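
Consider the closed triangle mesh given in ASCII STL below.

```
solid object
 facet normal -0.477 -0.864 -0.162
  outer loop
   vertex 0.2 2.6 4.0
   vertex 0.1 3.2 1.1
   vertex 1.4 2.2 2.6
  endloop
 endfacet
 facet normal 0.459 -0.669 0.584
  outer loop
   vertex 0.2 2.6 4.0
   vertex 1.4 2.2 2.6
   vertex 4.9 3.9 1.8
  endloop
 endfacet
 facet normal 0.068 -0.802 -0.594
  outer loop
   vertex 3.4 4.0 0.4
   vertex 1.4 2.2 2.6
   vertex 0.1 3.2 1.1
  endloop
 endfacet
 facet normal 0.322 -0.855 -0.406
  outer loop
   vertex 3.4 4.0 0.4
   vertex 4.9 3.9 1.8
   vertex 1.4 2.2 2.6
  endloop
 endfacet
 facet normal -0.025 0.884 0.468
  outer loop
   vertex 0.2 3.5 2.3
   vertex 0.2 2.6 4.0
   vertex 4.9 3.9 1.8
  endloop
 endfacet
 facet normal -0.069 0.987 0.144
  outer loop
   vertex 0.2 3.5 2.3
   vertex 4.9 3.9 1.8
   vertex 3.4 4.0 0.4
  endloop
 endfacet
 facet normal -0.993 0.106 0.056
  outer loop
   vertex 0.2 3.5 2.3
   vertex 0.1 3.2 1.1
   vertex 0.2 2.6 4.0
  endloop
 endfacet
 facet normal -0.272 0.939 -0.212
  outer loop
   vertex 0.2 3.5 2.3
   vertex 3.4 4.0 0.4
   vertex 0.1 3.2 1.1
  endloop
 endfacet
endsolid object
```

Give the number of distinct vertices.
6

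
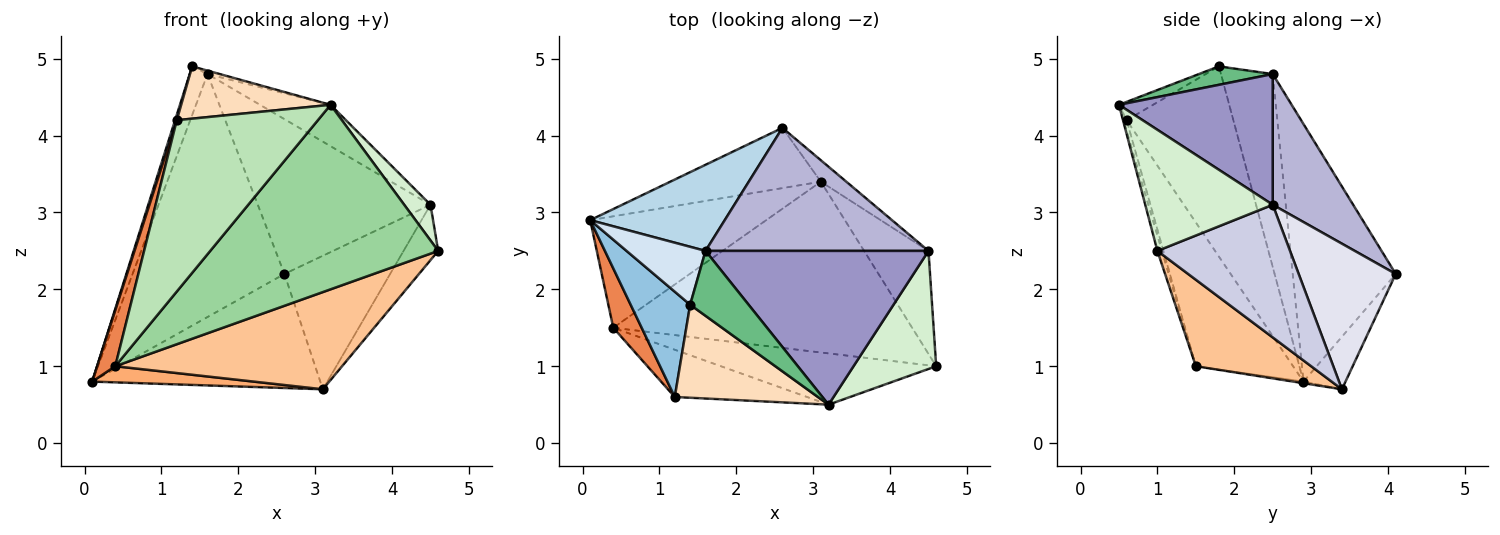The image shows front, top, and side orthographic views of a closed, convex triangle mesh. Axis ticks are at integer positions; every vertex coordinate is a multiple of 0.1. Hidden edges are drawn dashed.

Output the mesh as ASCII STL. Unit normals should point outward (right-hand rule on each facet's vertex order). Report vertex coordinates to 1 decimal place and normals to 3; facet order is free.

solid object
 facet normal -0.161 0.873 -0.461
  outer loop
   vertex 3.1 3.4 0.7
   vertex 0.1 2.9 0.8
   vertex 2.6 4.1 2.2
  endloop
 endfacet
 facet normal -0.954 -0.015 0.299
  outer loop
   vertex 1.2 0.6 4.2
   vertex 1.4 1.8 4.9
   vertex 0.1 2.9 0.8
  endloop
 endfacet
 facet normal -0.539 0.794 0.281
  outer loop
   vertex 1.6 2.5 4.8
   vertex 2.6 4.1 2.2
   vertex 0.1 2.9 0.8
  endloop
 endfacet
 facet normal -0.882 0.304 0.361
  outer loop
   vertex 1.6 2.5 4.8
   vertex 0.1 2.9 0.8
   vertex 1.4 1.8 4.9
  endloop
 endfacet
 facet normal -0.965 -0.180 0.191
  outer loop
   vertex 0.4 1.5 1.0
   vertex 1.2 0.6 4.2
   vertex 0.1 2.9 0.8
  endloop
 endfacet
 facet normal -0.009 -0.143 -0.990
  outer loop
   vertex 0.4 1.5 1.0
   vertex 0.1 2.9 0.8
   vertex 3.1 3.4 0.7
  endloop
 endfacet
 facet normal 0.244 -0.480 -0.843
  outer loop
   vertex 0.4 1.5 1.0
   vertex 3.1 3.4 0.7
   vertex 4.6 1.0 2.5
  endloop
 endfacet
 facet normal -0.111 -0.487 0.866
  outer loop
   vertex 3.2 0.5 4.4
   vertex 1.4 1.8 4.9
   vertex 1.2 0.6 4.2
  endloop
 endfacet
 facet normal 0.301 0.050 0.952
  outer loop
   vertex 3.2 0.5 4.4
   vertex 1.6 2.5 4.8
   vertex 1.4 1.8 4.9
  endloop
 endfacet
 facet normal -0.019 -0.963 -0.268
  outer loop
   vertex 3.2 0.5 4.4
   vertex 0.4 1.5 1.0
   vertex 4.6 1.0 2.5
  endloop
 endfacet
 facet normal -0.022 -0.964 -0.266
  outer loop
   vertex 3.2 0.5 4.4
   vertex 1.2 0.6 4.2
   vertex 0.4 1.5 1.0
  endloop
 endfacet
 facet normal 0.814 -0.168 0.556
  outer loop
   vertex 4.5 2.5 3.1
   vertex 3.2 0.5 4.4
   vertex 4.6 1.0 2.5
  endloop
 endfacet
 facet normal 0.493 0.226 0.840
  outer loop
   vertex 4.5 2.5 3.1
   vertex 1.6 2.5 4.8
   vertex 3.2 0.5 4.4
  endloop
 endfacet
 facet normal 0.343 0.736 0.584
  outer loop
   vertex 4.5 2.5 3.1
   vertex 2.6 4.1 2.2
   vertex 1.6 2.5 4.8
  endloop
 endfacet
 facet normal 0.876 0.228 -0.425
  outer loop
   vertex 4.5 2.5 3.1
   vertex 4.6 1.0 2.5
   vertex 3.1 3.4 0.7
  endloop
 endfacet
 facet normal 0.672 0.731 -0.117
  outer loop
   vertex 4.5 2.5 3.1
   vertex 3.1 3.4 0.7
   vertex 2.6 4.1 2.2
  endloop
 endfacet
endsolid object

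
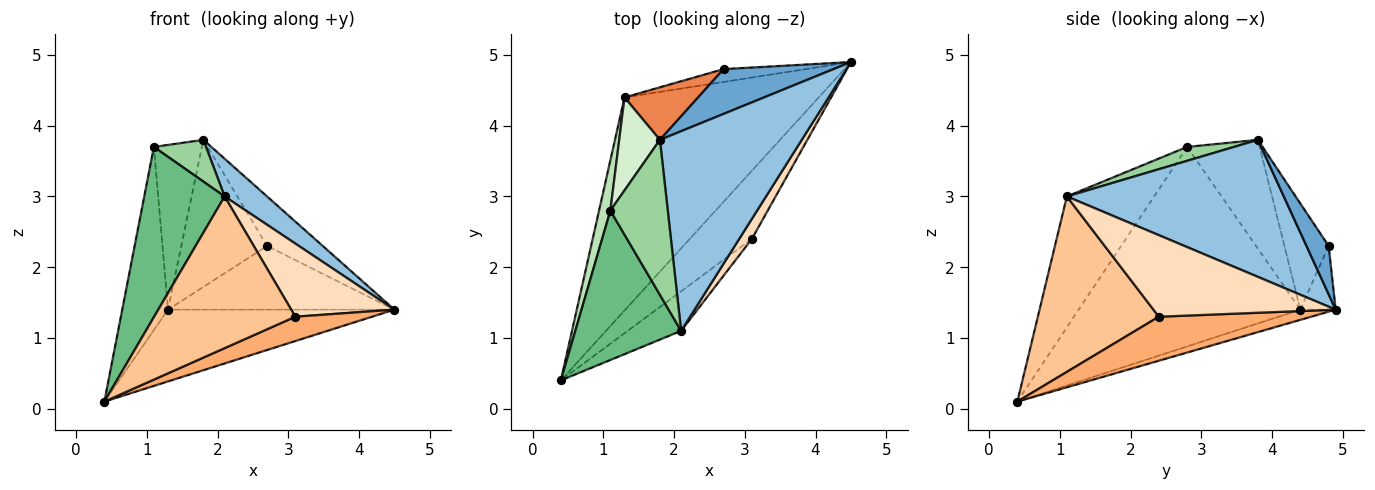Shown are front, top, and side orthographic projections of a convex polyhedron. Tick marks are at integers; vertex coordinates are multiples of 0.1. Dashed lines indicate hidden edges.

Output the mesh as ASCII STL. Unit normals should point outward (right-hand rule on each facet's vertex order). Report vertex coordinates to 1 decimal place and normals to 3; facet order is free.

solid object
 facet normal 0.282 0.711 0.644
  outer loop
   vertex 2.7 4.8 2.3
   vertex 1.8 3.8 3.8
   vertex 4.5 4.9 1.4
  endloop
 endfacet
 facet normal 0.688 -0.135 0.713
  outer loop
   vertex 2.1 1.1 3.0
   vertex 4.5 4.9 1.4
   vertex 1.8 3.8 3.8
  endloop
 endfacet
 facet normal -0.050 0.319 -0.947
  outer loop
   vertex 1.3 4.4 1.4
   vertex 4.5 4.9 1.4
   vertex 0.4 0.4 0.1
  endloop
 endfacet
 facet normal -0.151 0.969 -0.195
  outer loop
   vertex 1.3 4.4 1.4
   vertex 2.7 4.8 2.3
   vertex 4.5 4.9 1.4
  endloop
 endfacet
 facet normal -0.437 0.847 0.303
  outer loop
   vertex 1.3 4.4 1.4
   vertex 1.8 3.8 3.8
   vertex 2.7 4.8 2.3
  endloop
 endfacet
 facet normal 0.555 -0.280 -0.783
  outer loop
   vertex 3.1 2.4 1.3
   vertex 0.4 0.4 0.1
   vertex 4.5 4.9 1.4
  endloop
 endfacet
 facet normal 0.638 -0.745 -0.194
  outer loop
   vertex 3.1 2.4 1.3
   vertex 2.1 1.1 3.0
   vertex 0.4 0.4 0.1
  endloop
 endfacet
 facet normal 0.862 -0.488 0.134
  outer loop
   vertex 3.1 2.4 1.3
   vertex 4.5 4.9 1.4
   vertex 2.1 1.1 3.0
  endloop
 endfacet
 facet normal -0.632 -0.582 0.511
  outer loop
   vertex 1.1 2.8 3.7
   vertex 0.4 0.4 0.1
   vertex 2.1 1.1 3.0
  endloop
 endfacet
 facet normal 0.228 -0.253 0.940
  outer loop
   vertex 1.1 2.8 3.7
   vertex 2.1 1.1 3.0
   vertex 1.8 3.8 3.8
  endloop
 endfacet
 facet normal -0.978 0.202 0.055
  outer loop
   vertex 1.1 2.8 3.7
   vertex 1.3 4.4 1.4
   vertex 0.4 0.4 0.1
  endloop
 endfacet
 facet normal -0.796 0.527 0.298
  outer loop
   vertex 1.1 2.8 3.7
   vertex 1.8 3.8 3.8
   vertex 1.3 4.4 1.4
  endloop
 endfacet
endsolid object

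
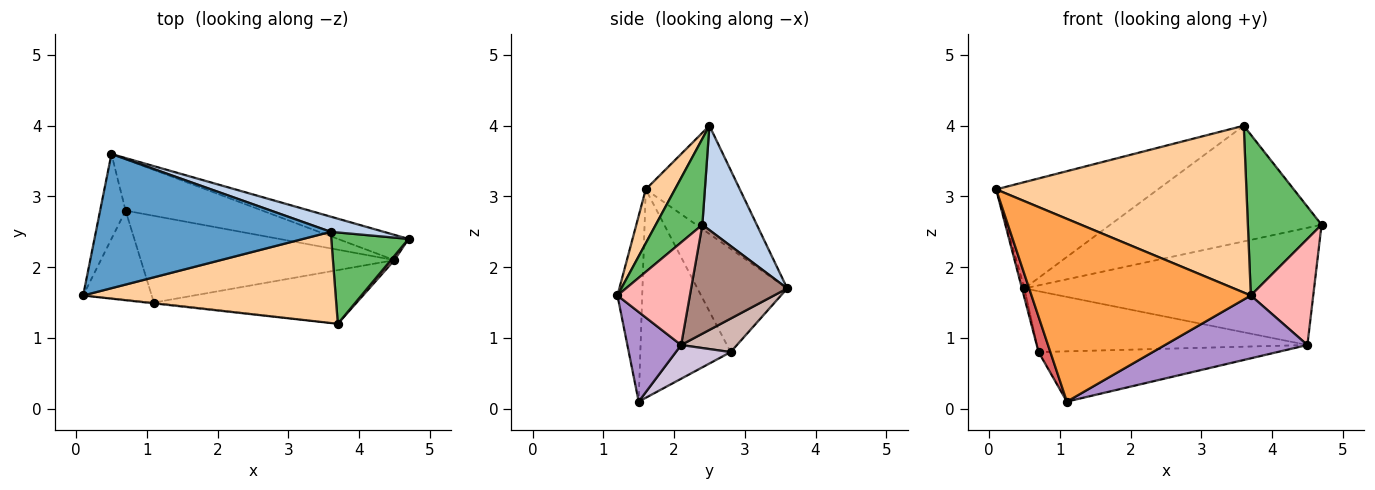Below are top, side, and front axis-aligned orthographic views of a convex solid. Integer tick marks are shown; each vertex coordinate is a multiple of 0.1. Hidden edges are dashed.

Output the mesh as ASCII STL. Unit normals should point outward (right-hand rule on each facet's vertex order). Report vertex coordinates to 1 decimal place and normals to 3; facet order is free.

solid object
 facet normal -0.340 0.584 0.737
  outer loop
   vertex 3.6 2.5 4.0
   vertex 0.5 3.6 1.7
   vertex 0.1 1.6 3.1
  endloop
 endfacet
 facet normal 0.248 0.961 0.126
  outer loop
   vertex 3.6 2.5 4.0
   vertex 4.7 2.4 2.6
   vertex 0.5 3.6 1.7
  endloop
 endfacet
 facet normal -0.112 -0.994 -0.004
  outer loop
   vertex 3.7 1.2 1.6
   vertex 0.1 1.6 3.1
   vertex 1.1 1.5 0.1
  endloop
 endfacet
 facet normal 0.102 -0.873 0.477
  outer loop
   vertex 3.7 1.2 1.6
   vertex 3.6 2.5 4.0
   vertex 0.1 1.6 3.1
  endloop
 endfacet
 facet normal 0.482 -0.762 0.433
  outer loop
   vertex 3.7 1.2 1.6
   vertex 4.7 2.4 2.6
   vertex 3.6 2.5 4.0
  endloop
 endfacet
 facet normal -0.971 0.027 -0.239
  outer loop
   vertex 0.7 2.8 0.8
   vertex 0.1 1.6 3.1
   vertex 0.5 3.6 1.7
  endloop
 endfacet
 facet normal -0.943 -0.123 -0.310
  outer loop
   vertex 0.7 2.8 0.8
   vertex 1.1 1.5 0.1
   vertex 0.1 1.6 3.1
  endloop
 endfacet
 facet normal 0.757 -0.653 0.026
  outer loop
   vertex 4.5 2.1 0.9
   vertex 4.7 2.4 2.6
   vertex 3.7 1.2 1.6
  endloop
 endfacet
 facet normal 0.276 -0.731 -0.624
  outer loop
   vertex 4.5 2.1 0.9
   vertex 3.7 1.2 1.6
   vertex 1.1 1.5 0.1
  endloop
 endfacet
 facet normal 0.114 0.498 -0.860
  outer loop
   vertex 4.5 2.1 0.9
   vertex 1.1 1.5 0.1
   vertex 0.7 2.8 0.8
  endloop
 endfacet
 facet normal 0.309 0.930 -0.200
  outer loop
   vertex 4.5 2.1 0.9
   vertex 0.5 3.6 1.7
   vertex 4.7 2.4 2.6
  endloop
 endfacet
 facet normal 0.156 0.755 -0.637
  outer loop
   vertex 4.5 2.1 0.9
   vertex 0.7 2.8 0.8
   vertex 0.5 3.6 1.7
  endloop
 endfacet
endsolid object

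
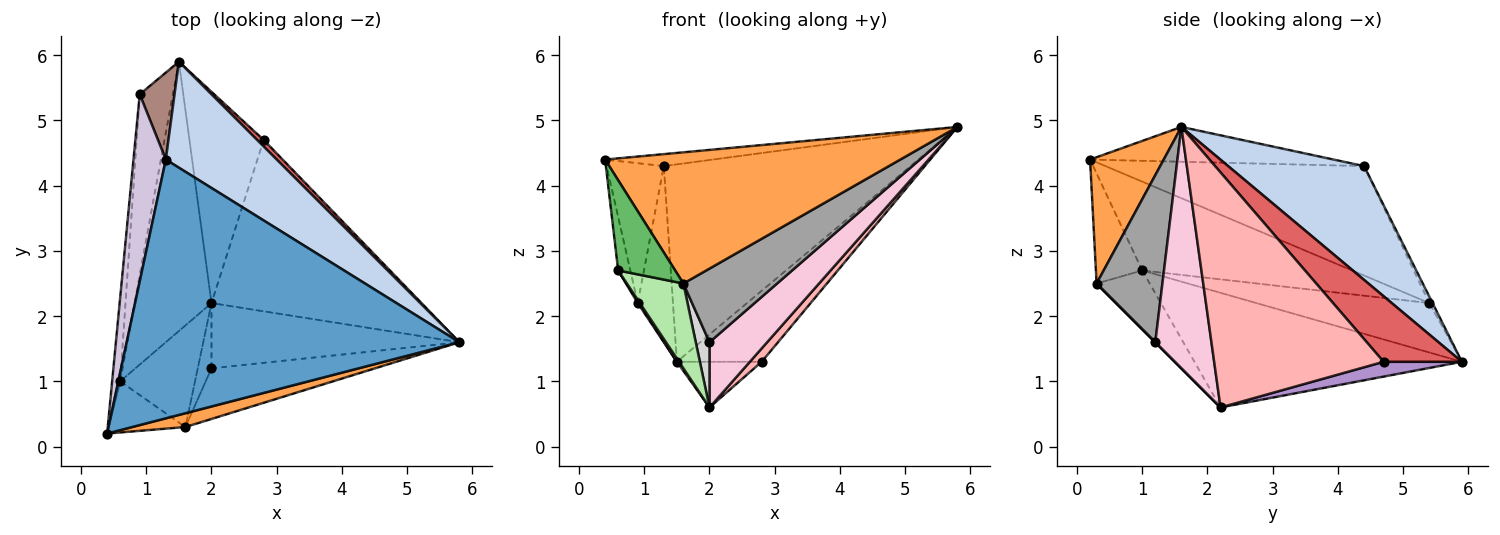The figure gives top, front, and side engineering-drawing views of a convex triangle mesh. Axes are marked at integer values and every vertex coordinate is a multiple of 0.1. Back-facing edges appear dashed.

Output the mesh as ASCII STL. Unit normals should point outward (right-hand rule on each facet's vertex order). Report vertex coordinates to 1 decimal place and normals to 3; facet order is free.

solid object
 facet normal -0.104 0.046 0.994
  outer loop
   vertex 1.3 4.4 4.3
   vertex 0.4 0.2 4.4
   vertex 5.8 1.6 4.9
  endloop
 endfacet
 facet normal 0.437 0.793 0.425
  outer loop
   vertex 1.3 4.4 4.3
   vertex 5.8 1.6 4.9
   vertex 1.5 5.9 1.3
  endloop
 endfacet
 facet normal 0.241 -0.965 0.101
  outer loop
   vertex 1.6 0.3 2.5
   vertex 5.8 1.6 4.9
   vertex 0.4 0.2 4.4
  endloop
 endfacet
 facet normal -0.830 -0.007 -0.557
  outer loop
   vertex 0.6 1.0 2.7
   vertex 1.5 5.9 1.3
   vertex 2.0 2.2 0.6
  endloop
 endfacet
 facet normal -0.578 -0.710 -0.402
  outer loop
   vertex 0.6 1.0 2.7
   vertex 1.6 0.3 2.5
   vertex 0.4 0.2 4.4
  endloop
 endfacet
 facet normal -0.516 -0.549 -0.658
  outer loop
   vertex 0.6 1.0 2.7
   vertex 2.0 2.2 0.6
   vertex 1.6 0.3 2.5
  endloop
 endfacet
 facet normal 0.677 0.733 0.067
  outer loop
   vertex 2.8 4.7 1.3
   vertex 1.5 5.9 1.3
   vertex 5.8 1.6 4.9
  endloop
 endfacet
 facet normal 0.745 -0.052 -0.665
  outer loop
   vertex 2.8 4.7 1.3
   vertex 5.8 1.6 4.9
   vertex 2.0 2.2 0.6
  endloop
 endfacet
 facet normal 0.191 0.207 -0.959
  outer loop
   vertex 2.8 4.7 1.3
   vertex 2.0 2.2 0.6
   vertex 1.5 5.9 1.3
  endloop
 endfacet
 facet normal -0.938 0.208 0.278
  outer loop
   vertex 0.9 5.4 2.2
   vertex 0.4 0.2 4.4
   vertex 1.3 4.4 4.3
  endloop
 endfacet
 facet normal -0.083 0.894 0.441
  outer loop
   vertex 0.9 5.4 2.2
   vertex 1.3 4.4 4.3
   vertex 1.5 5.9 1.3
  endloop
 endfacet
 facet normal -0.994 0.058 -0.090
  outer loop
   vertex 0.9 5.4 2.2
   vertex 0.6 1.0 2.7
   vertex 0.4 0.2 4.4
  endloop
 endfacet
 facet normal -0.830 -0.007 -0.557
  outer loop
   vertex 0.9 5.4 2.2
   vertex 1.5 5.9 1.3
   vertex 0.6 1.0 2.7
  endloop
 endfacet
 facet normal 0.567 -0.582 -0.582
  outer loop
   vertex 2.0 1.2 1.6
   vertex 2.0 2.2 0.6
   vertex 5.8 1.6 4.9
  endloop
 endfacet
 facet normal 0.501 -0.713 -0.490
  outer loop
   vertex 2.0 1.2 1.6
   vertex 5.8 1.6 4.9
   vertex 1.6 0.3 2.5
  endloop
 endfacet
 facet normal 0.000 -0.707 -0.707
  outer loop
   vertex 2.0 1.2 1.6
   vertex 1.6 0.3 2.5
   vertex 2.0 2.2 0.6
  endloop
 endfacet
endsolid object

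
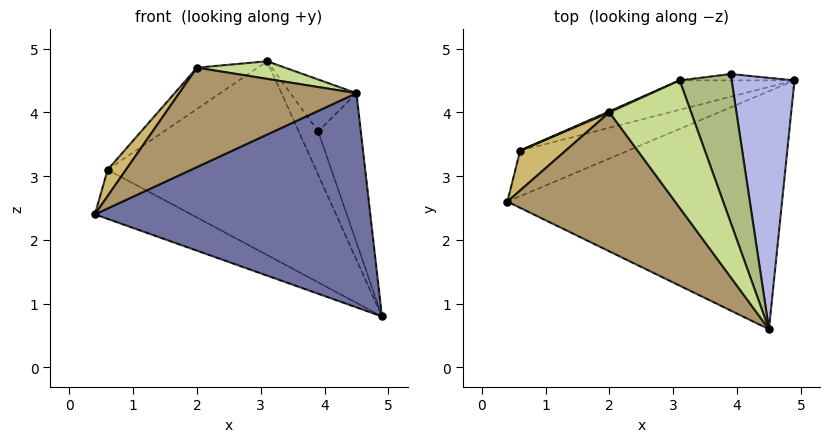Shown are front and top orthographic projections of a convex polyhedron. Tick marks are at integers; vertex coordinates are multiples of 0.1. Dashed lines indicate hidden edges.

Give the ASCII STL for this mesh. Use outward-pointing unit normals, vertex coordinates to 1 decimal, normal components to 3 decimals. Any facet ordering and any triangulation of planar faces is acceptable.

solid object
 facet normal 0.018 -0.669 -0.743
  outer loop
   vertex 4.5 0.6 4.3
   vertex 0.4 2.6 2.4
   vertex 4.9 4.5 0.8
  endloop
 endfacet
 facet normal -0.483 0.642 -0.596
  outer loop
   vertex 0.6 3.4 3.1
   vertex 4.9 4.5 0.8
   vertex 0.4 2.6 2.4
  endloop
 endfacet
 facet normal -0.316 0.938 -0.142
  outer loop
   vertex 0.6 3.4 3.1
   vertex 3.1 4.5 4.8
   vertex 4.9 4.5 0.8
  endloop
 endfacet
 facet normal 0.931 0.187 0.314
  outer loop
   vertex 3.9 4.6 3.7
   vertex 4.5 0.6 4.3
   vertex 4.9 4.5 0.8
  endloop
 endfacet
 facet normal -0.309 0.941 -0.139
  outer loop
   vertex 3.9 4.6 3.7
   vertex 4.9 4.5 0.8
   vertex 3.1 4.5 4.8
  endloop
 endfacet
 facet normal 0.782 0.206 0.588
  outer loop
   vertex 3.9 4.6 3.7
   vertex 3.1 4.5 4.8
   vertex 4.5 0.6 4.3
  endloop
 endfacet
 facet normal -0.028 -0.137 0.990
  outer loop
   vertex 2.0 4.0 4.7
   vertex 4.5 0.6 4.3
   vertex 3.1 4.5 4.8
  endloop
 endfacet
 facet normal -0.415 0.909 0.022
  outer loop
   vertex 2.0 4.0 4.7
   vertex 3.1 4.5 4.8
   vertex 0.6 3.4 3.1
  endloop
 endfacet
 facet normal -0.551 -0.485 0.679
  outer loop
   vertex 2.0 4.0 4.7
   vertex 0.4 2.6 2.4
   vertex 4.5 0.6 4.3
  endloop
 endfacet
 facet normal -0.583 -0.448 0.678
  outer loop
   vertex 2.0 4.0 4.7
   vertex 0.6 3.4 3.1
   vertex 0.4 2.6 2.4
  endloop
 endfacet
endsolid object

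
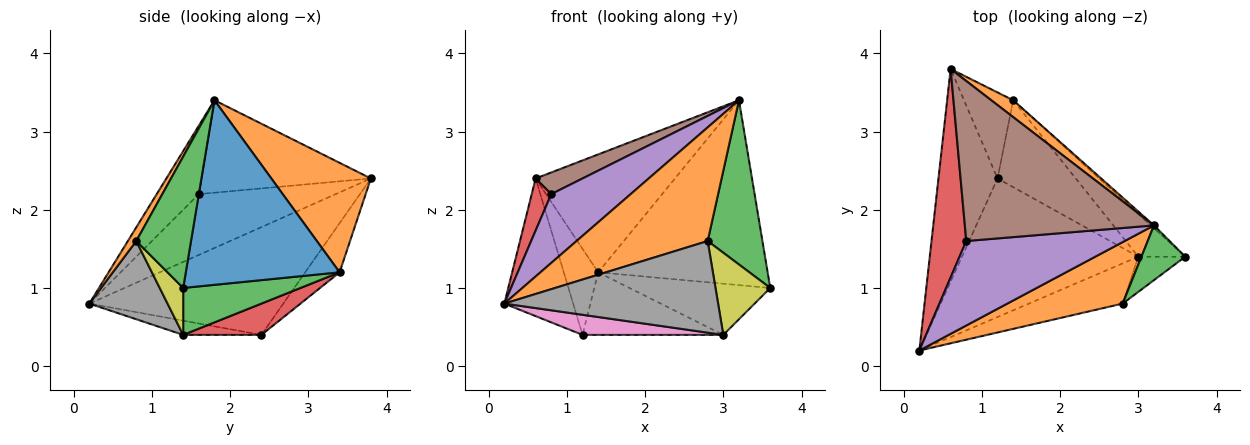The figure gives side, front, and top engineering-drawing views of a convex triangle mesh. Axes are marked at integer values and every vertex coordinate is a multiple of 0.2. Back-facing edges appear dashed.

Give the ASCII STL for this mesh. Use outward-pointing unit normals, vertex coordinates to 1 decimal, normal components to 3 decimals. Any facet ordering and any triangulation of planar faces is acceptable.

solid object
 facet normal -0.837 0.297 -0.459
  outer loop
   vertex 1.2 2.4 0.4
   vertex 0.2 0.2 0.8
   vertex 0.6 3.8 2.4
  endloop
 endfacet
 facet normal 0.056 -0.878 0.475
  outer loop
   vertex 2.8 0.8 1.6
   vertex 3.2 1.8 3.4
   vertex 0.2 0.2 0.8
  endloop
 endfacet
 facet normal 0.688 -0.688 0.229
  outer loop
   vertex 2.8 0.8 1.6
   vertex 3.6 1.4 1.0
   vertex 3.2 1.8 3.4
  endloop
 endfacet
 facet normal -0.862 -0.123 0.492
  outer loop
   vertex 0.8 1.6 2.2
   vertex 0.6 3.8 2.4
   vertex 0.2 0.2 0.8
  endloop
 endfacet
 facet normal -0.318 -0.599 0.735
  outer loop
   vertex 0.8 1.6 2.2
   vertex 0.2 0.2 0.8
   vertex 3.2 1.8 3.4
  endloop
 endfacet
 facet normal -0.436 -0.121 0.892
  outer loop
   vertex 0.8 1.6 2.2
   vertex 3.2 1.8 3.4
   vertex 0.6 3.8 2.4
  endloop
 endfacet
 facet normal -0.080 -0.143 -0.986
  outer loop
   vertex 3.0 1.4 0.4
   vertex 0.2 0.2 0.8
   vertex 1.2 2.4 0.4
  endloop
 endfacet
 facet normal 0.318 -0.868 -0.381
  outer loop
   vertex 3.0 1.4 0.4
   vertex 2.8 0.8 1.6
   vertex 0.2 0.2 0.8
  endloop
 endfacet
 facet normal 0.367 -0.855 -0.367
  outer loop
   vertex 3.0 1.4 0.4
   vertex 3.6 1.4 1.0
   vertex 2.8 0.8 1.6
  endloop
 endfacet
 facet normal -0.577 0.577 -0.577
  outer loop
   vertex 1.4 3.4 1.2
   vertex 1.2 2.4 0.4
   vertex 0.6 3.8 2.4
  endloop
 endfacet
 facet normal 0.672 0.740 -0.011
  outer loop
   vertex 1.4 3.4 1.2
   vertex 3.2 1.8 3.4
   vertex 3.6 1.4 1.0
  endloop
 endfacet
 facet normal 0.577 0.808 0.115
  outer loop
   vertex 1.4 3.4 1.2
   vertex 0.6 3.8 2.4
   vertex 3.2 1.8 3.4
  endloop
 endfacet
 facet normal 0.539 0.647 -0.539
  outer loop
   vertex 1.4 3.4 1.2
   vertex 3.6 1.4 1.0
   vertex 3.0 1.4 0.4
  endloop
 endfacet
 facet normal 0.309 0.556 -0.772
  outer loop
   vertex 1.4 3.4 1.2
   vertex 3.0 1.4 0.4
   vertex 1.2 2.4 0.4
  endloop
 endfacet
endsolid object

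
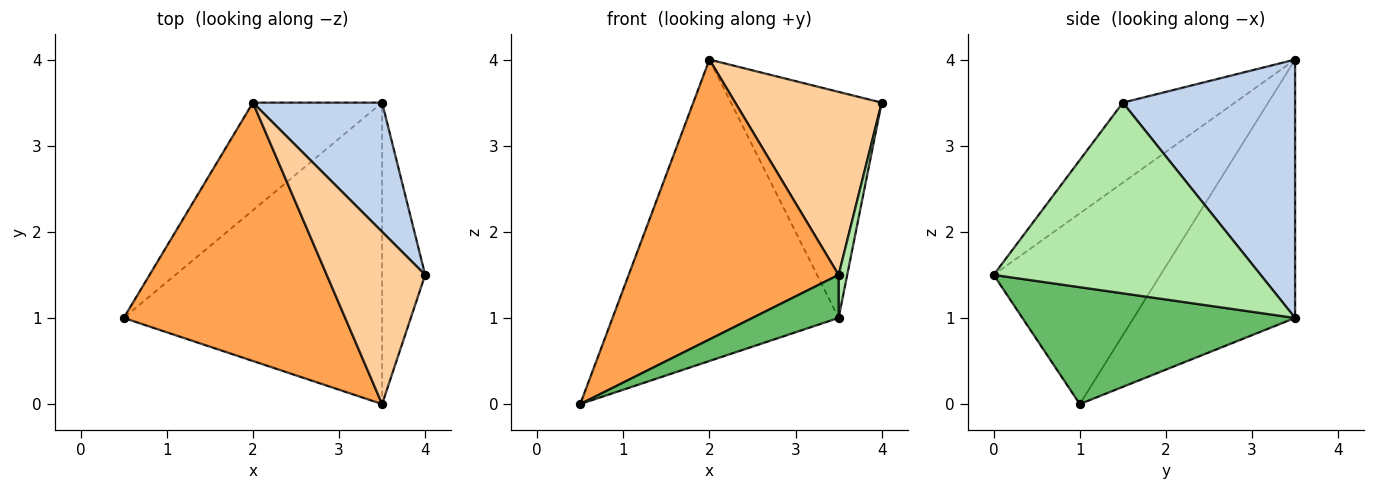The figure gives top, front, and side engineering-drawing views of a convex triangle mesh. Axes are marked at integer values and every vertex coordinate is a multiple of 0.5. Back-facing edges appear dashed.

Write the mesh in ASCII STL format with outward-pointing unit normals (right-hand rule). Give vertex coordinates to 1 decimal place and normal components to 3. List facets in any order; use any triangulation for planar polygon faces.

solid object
 facet normal -0.558 0.781 -0.279
  outer loop
   vertex 3.5 3.5 1.0
   vertex 0.5 1.0 0.0
   vertex 2.0 3.5 4.0
  endloop
 endfacet
 facet normal 0.704 0.616 0.352
  outer loop
   vertex 3.5 3.5 1.0
   vertex 2.0 3.5 4.0
   vertex 4.0 1.5 3.5
  endloop
 endfacet
 facet normal -0.504 -0.635 0.586
  outer loop
   vertex 3.5 0.0 1.5
   vertex 2.0 3.5 4.0
   vertex 0.5 1.0 0.0
  endloop
 endfacet
 facet normal -0.487 -0.636 0.599
  outer loop
   vertex 3.5 0.0 1.5
   vertex 4.0 1.5 3.5
   vertex 2.0 3.5 4.0
  endloop
 endfacet
 facet normal 0.409 -0.129 -0.903
  outer loop
   vertex 3.5 0.0 1.5
   vertex 0.5 1.0 0.0
   vertex 3.5 3.5 1.0
  endloop
 endfacet
 facet normal 0.975 -0.031 -0.220
  outer loop
   vertex 3.5 0.0 1.5
   vertex 3.5 3.5 1.0
   vertex 4.0 1.5 3.5
  endloop
 endfacet
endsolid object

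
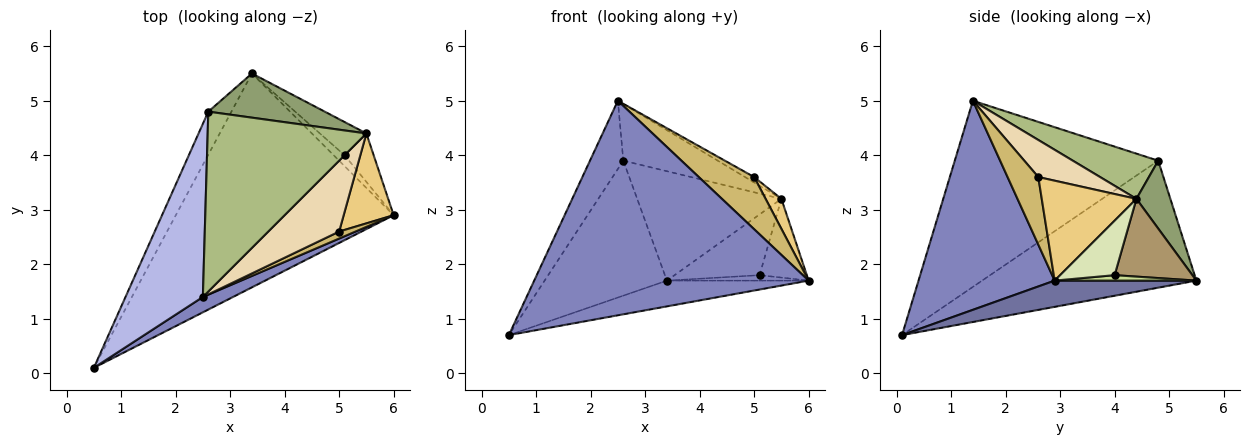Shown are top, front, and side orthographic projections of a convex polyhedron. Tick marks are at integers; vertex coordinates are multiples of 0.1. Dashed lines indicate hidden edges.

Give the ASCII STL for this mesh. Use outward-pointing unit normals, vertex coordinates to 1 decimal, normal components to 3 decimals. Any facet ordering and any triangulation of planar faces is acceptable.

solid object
 facet normal 0.119 0.119 -0.986
  outer loop
   vertex 3.4 5.5 1.7
   vertex 6.0 2.9 1.7
   vertex 0.5 0.1 0.7
  endloop
 endfacet
 facet normal 0.443 -0.894 0.064
  outer loop
   vertex 2.5 1.4 5.0
   vertex 0.5 0.1 0.7
   vertex 6.0 2.9 1.7
  endloop
 endfacet
 facet normal -0.858 0.490 -0.156
  outer loop
   vertex 2.6 4.8 3.9
   vertex 3.4 5.5 1.7
   vertex 0.5 0.1 0.7
  endloop
 endfacet
 facet normal -0.913 0.150 0.379
  outer loop
   vertex 2.6 4.8 3.9
   vertex 0.5 0.1 0.7
   vertex 2.5 1.4 5.0
  endloop
 endfacet
 facet normal 0.213 0.906 0.366
  outer loop
   vertex 2.6 4.8 3.9
   vertex 5.5 4.4 3.2
   vertex 3.4 5.5 1.7
  endloop
 endfacet
 facet normal 0.262 0.290 0.920
  outer loop
   vertex 2.6 4.8 3.9
   vertex 2.5 1.4 5.0
   vertex 5.5 4.4 3.2
  endloop
 endfacet
 facet normal 0.408 0.408 -0.816
  outer loop
   vertex 5.1 4.0 1.8
   vertex 6.0 2.9 1.7
   vertex 3.4 5.5 1.7
  endloop
 endfacet
 facet normal 0.701 0.607 -0.374
  outer loop
   vertex 5.1 4.0 1.8
   vertex 5.5 4.4 3.2
   vertex 6.0 2.9 1.7
  endloop
 endfacet
 facet normal 0.626 0.684 -0.374
  outer loop
   vertex 5.1 4.0 1.8
   vertex 3.4 5.5 1.7
   vertex 5.5 4.4 3.2
  endloop
 endfacet
 facet normal 0.482 -0.868 0.117
  outer loop
   vertex 5.0 2.6 3.6
   vertex 2.5 1.4 5.0
   vertex 6.0 2.9 1.7
  endloop
 endfacet
 facet normal 0.885 -0.147 0.442
  outer loop
   vertex 5.0 2.6 3.6
   vertex 6.0 2.9 1.7
   vertex 5.5 4.4 3.2
  endloop
 endfacet
 facet normal 0.462 0.068 0.884
  outer loop
   vertex 5.0 2.6 3.6
   vertex 5.5 4.4 3.2
   vertex 2.5 1.4 5.0
  endloop
 endfacet
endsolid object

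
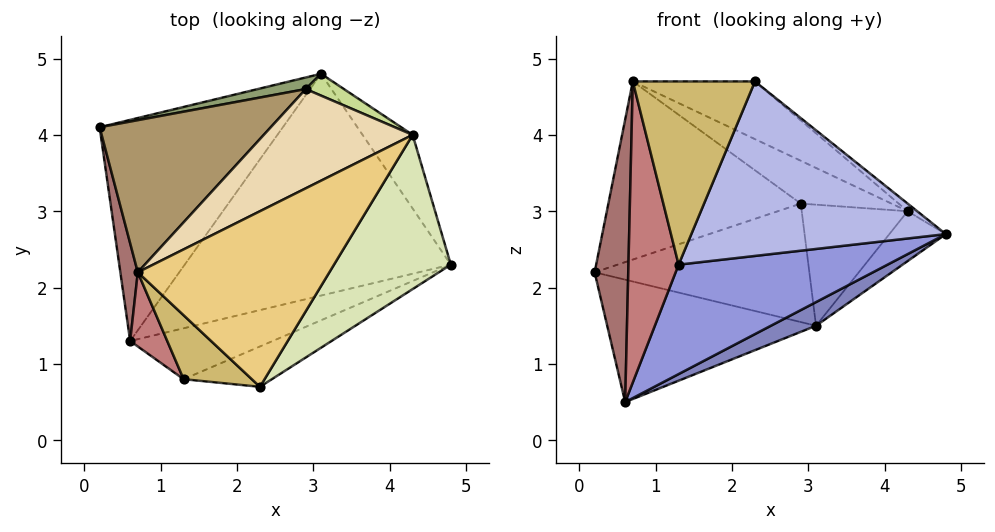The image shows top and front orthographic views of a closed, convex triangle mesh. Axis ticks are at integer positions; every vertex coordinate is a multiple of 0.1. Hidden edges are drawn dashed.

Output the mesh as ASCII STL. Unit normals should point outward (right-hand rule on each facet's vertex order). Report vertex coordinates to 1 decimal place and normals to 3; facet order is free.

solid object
 facet normal -0.312 0.460 -0.831
  outer loop
   vertex 3.1 4.8 1.5
   vertex 0.6 1.3 0.5
   vertex 0.2 4.1 2.2
  endloop
 endfacet
 facet normal 0.479 -0.093 -0.873
  outer loop
   vertex 3.1 4.8 1.5
   vertex 4.8 2.3 2.7
   vertex 0.6 1.3 0.5
  endloop
 endfacet
 facet normal 0.400 -0.831 -0.386
  outer loop
   vertex 1.3 0.8 2.3
   vertex 0.6 1.3 0.5
   vertex 4.8 2.3 2.7
  endloop
 endfacet
 facet normal 0.405 -0.891 -0.206
  outer loop
   vertex 1.3 0.8 2.3
   vertex 4.8 2.3 2.7
   vertex 2.3 0.7 4.7
  endloop
 endfacet
 facet normal -0.212 0.973 0.095
  outer loop
   vertex 2.9 4.6 3.1
   vertex 3.1 4.8 1.5
   vertex 0.2 4.1 2.2
  endloop
 endfacet
 facet normal 0.815 0.324 -0.479
  outer loop
   vertex 4.3 4.0 3.0
   vertex 4.8 2.3 2.7
   vertex 3.1 4.8 1.5
  endloop
 endfacet
 facet normal 0.398 0.903 0.163
  outer loop
   vertex 4.3 4.0 3.0
   vertex 3.1 4.8 1.5
   vertex 2.9 4.6 3.1
  endloop
 endfacet
 facet normal 0.609 0.039 0.792
  outer loop
   vertex 4.3 4.0 3.0
   vertex 2.3 0.7 4.7
   vertex 4.8 2.3 2.7
  endloop
 endfacet
 facet normal -0.336 0.716 0.612
  outer loop
   vertex 0.7 2.2 4.7
   vertex 2.9 4.6 3.1
   vertex 0.2 4.1 2.2
  endloop
 endfacet
 facet normal -0.663 -0.707 0.247
  outer loop
   vertex 0.7 2.2 4.7
   vertex 1.3 0.8 2.3
   vertex 2.3 0.7 4.7
  endloop
 endfacet
 facet normal 0.281 0.300 0.912
  outer loop
   vertex 0.7 2.2 4.7
   vertex 2.3 0.7 4.7
   vertex 4.3 4.0 3.0
  endloop
 endfacet
 facet normal 0.229 0.386 0.894
  outer loop
   vertex 0.7 2.2 4.7
   vertex 4.3 4.0 3.0
   vertex 2.9 4.6 3.1
  endloop
 endfacet
 facet normal -0.982 -0.178 0.061
  outer loop
   vertex 0.7 2.2 4.7
   vertex 0.2 4.1 2.2
   vertex 0.6 1.3 0.5
  endloop
 endfacet
 facet normal -0.795 -0.590 0.145
  outer loop
   vertex 0.7 2.2 4.7
   vertex 0.6 1.3 0.5
   vertex 1.3 0.8 2.3
  endloop
 endfacet
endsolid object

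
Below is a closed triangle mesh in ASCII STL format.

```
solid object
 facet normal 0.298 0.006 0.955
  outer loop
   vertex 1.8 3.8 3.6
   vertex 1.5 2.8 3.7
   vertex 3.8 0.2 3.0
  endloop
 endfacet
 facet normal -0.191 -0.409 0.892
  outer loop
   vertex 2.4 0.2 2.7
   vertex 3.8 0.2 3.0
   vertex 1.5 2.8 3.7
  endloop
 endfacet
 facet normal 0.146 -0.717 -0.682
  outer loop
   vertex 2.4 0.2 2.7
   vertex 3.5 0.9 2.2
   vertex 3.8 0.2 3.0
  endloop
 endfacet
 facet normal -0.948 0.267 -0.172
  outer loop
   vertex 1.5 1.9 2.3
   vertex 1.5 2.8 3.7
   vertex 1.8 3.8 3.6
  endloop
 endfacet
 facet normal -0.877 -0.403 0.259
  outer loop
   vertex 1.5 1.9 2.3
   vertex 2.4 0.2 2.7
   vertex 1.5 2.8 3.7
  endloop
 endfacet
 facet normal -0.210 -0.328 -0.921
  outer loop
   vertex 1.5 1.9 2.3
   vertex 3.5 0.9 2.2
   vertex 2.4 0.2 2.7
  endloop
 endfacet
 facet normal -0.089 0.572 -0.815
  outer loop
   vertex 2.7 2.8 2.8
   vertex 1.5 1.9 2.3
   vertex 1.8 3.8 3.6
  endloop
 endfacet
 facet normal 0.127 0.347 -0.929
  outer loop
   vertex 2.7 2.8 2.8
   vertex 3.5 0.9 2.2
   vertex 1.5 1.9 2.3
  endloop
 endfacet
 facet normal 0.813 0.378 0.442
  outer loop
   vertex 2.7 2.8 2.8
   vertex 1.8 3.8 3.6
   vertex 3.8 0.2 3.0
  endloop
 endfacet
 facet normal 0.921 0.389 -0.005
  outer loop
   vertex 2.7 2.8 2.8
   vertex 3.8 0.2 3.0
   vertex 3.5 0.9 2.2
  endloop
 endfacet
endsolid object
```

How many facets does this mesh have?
10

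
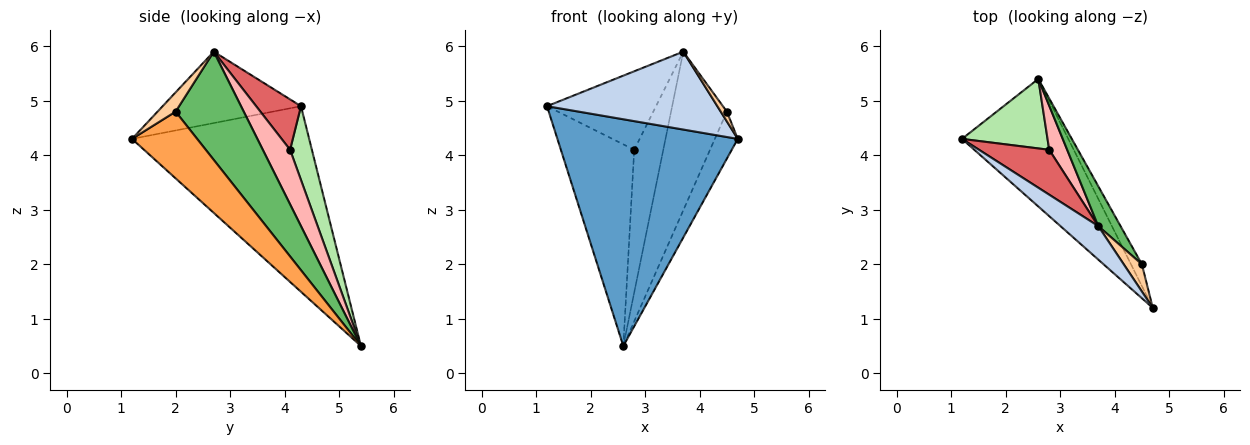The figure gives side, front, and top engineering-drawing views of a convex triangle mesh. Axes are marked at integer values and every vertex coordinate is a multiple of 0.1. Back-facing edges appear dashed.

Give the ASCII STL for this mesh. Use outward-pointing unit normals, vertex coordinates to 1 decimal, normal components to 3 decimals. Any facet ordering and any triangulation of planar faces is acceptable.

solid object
 facet normal -0.650 -0.662 -0.372
  outer loop
   vertex 2.6 5.4 0.5
   vertex 4.7 1.2 4.3
   vertex 1.2 4.3 4.9
  endloop
 endfacet
 facet normal -0.598 -0.736 0.317
  outer loop
   vertex 3.7 2.7 5.9
   vertex 1.2 4.3 4.9
   vertex 4.7 1.2 4.3
  endloop
 endfacet
 facet normal 0.932 0.328 -0.152
  outer loop
   vertex 4.5 2.0 4.8
   vertex 4.7 1.2 4.3
   vertex 2.6 5.4 0.5
  endloop
 endfacet
 facet normal 0.706 -0.240 0.666
  outer loop
   vertex 4.5 2.0 4.8
   vertex 3.7 2.7 5.9
   vertex 4.7 1.2 4.3
  endloop
 endfacet
 facet normal 0.764 0.626 0.157
  outer loop
   vertex 4.5 2.0 4.8
   vertex 2.6 5.4 0.5
   vertex 3.7 2.7 5.9
  endloop
 endfacet
 facet normal 0.271 0.910 0.314
  outer loop
   vertex 2.8 4.1 4.1
   vertex 2.6 5.4 0.5
   vertex 1.2 4.3 4.9
  endloop
 endfacet
 facet normal 0.336 0.817 0.468
  outer loop
   vertex 2.8 4.1 4.1
   vertex 1.2 4.3 4.9
   vertex 3.7 2.7 5.9
  endloop
 endfacet
 facet normal 0.667 0.712 0.220
  outer loop
   vertex 2.8 4.1 4.1
   vertex 3.7 2.7 5.9
   vertex 2.6 5.4 0.5
  endloop
 endfacet
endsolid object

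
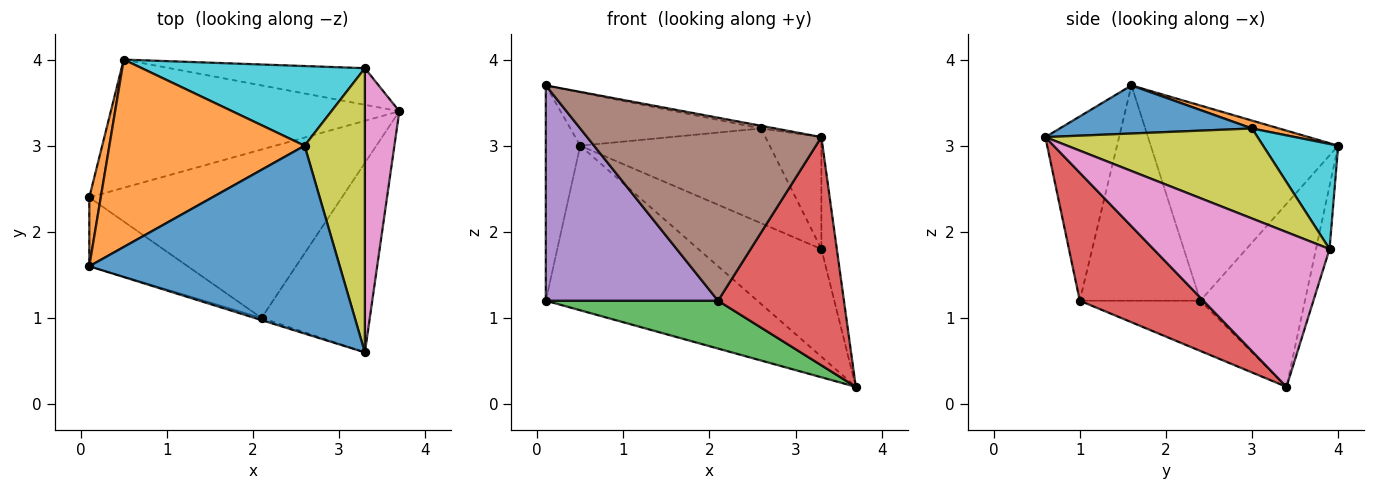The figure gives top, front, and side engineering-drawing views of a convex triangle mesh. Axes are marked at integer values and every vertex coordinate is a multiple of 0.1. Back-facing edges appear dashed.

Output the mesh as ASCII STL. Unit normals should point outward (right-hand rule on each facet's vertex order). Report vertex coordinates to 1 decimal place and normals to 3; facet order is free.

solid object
 facet normal -0.363 0.735 -0.573
  outer loop
   vertex 0.5 4.0 3.0
   vertex 3.7 3.4 0.2
   vertex 0.1 2.4 1.2
  endloop
 endfacet
 facet normal -0.982 0.180 0.058
  outer loop
   vertex 0.1 1.6 3.7
   vertex 0.5 4.0 3.0
   vertex 0.1 2.4 1.2
  endloop
 endfacet
 facet normal -0.188 -0.268 -0.945
  outer loop
   vertex 2.1 1.0 1.2
   vertex 0.1 2.4 1.2
   vertex 3.7 3.4 0.2
  endloop
 endfacet
 facet normal 0.602 -0.614 -0.510
  outer loop
   vertex 2.1 1.0 1.2
   vertex 3.7 3.4 0.2
   vertex 3.3 0.6 3.1
  endloop
 endfacet
 facet normal -0.555 -0.792 -0.254
  outer loop
   vertex 2.1 1.0 1.2
   vertex 0.1 1.6 3.7
   vertex 0.1 2.4 1.2
  endloop
 endfacet
 facet normal -0.300 -0.954 -0.011
  outer loop
   vertex 2.1 1.0 1.2
   vertex 3.3 0.6 3.1
   vertex 0.1 1.6 3.7
  endloop
 endfacet
 facet normal 0.973 0.085 0.216
  outer loop
   vertex 3.3 3.9 1.8
   vertex 3.3 0.6 3.1
   vertex 3.7 3.4 0.2
  endloop
 endfacet
 facet normal -0.104 0.942 -0.320
  outer loop
   vertex 3.3 3.9 1.8
   vertex 3.7 3.4 0.2
   vertex 0.5 4.0 3.0
  endloop
 endfacet
 facet normal 0.812 0.214 0.543
  outer loop
   vertex 2.6 3.0 3.2
   vertex 3.3 0.6 3.1
   vertex 3.3 3.9 1.8
  endloop
 endfacet
 facet normal 0.290 0.732 0.616
  outer loop
   vertex 2.6 3.0 3.2
   vertex 3.3 3.9 1.8
   vertex 0.5 4.0 3.0
  endloop
 endfacet
 facet normal 0.189 0.014 0.982
  outer loop
   vertex 2.6 3.0 3.2
   vertex 0.1 1.6 3.7
   vertex 3.3 0.6 3.1
  endloop
 endfacet
 facet normal 0.039 0.274 0.961
  outer loop
   vertex 2.6 3.0 3.2
   vertex 0.5 4.0 3.0
   vertex 0.1 1.6 3.7
  endloop
 endfacet
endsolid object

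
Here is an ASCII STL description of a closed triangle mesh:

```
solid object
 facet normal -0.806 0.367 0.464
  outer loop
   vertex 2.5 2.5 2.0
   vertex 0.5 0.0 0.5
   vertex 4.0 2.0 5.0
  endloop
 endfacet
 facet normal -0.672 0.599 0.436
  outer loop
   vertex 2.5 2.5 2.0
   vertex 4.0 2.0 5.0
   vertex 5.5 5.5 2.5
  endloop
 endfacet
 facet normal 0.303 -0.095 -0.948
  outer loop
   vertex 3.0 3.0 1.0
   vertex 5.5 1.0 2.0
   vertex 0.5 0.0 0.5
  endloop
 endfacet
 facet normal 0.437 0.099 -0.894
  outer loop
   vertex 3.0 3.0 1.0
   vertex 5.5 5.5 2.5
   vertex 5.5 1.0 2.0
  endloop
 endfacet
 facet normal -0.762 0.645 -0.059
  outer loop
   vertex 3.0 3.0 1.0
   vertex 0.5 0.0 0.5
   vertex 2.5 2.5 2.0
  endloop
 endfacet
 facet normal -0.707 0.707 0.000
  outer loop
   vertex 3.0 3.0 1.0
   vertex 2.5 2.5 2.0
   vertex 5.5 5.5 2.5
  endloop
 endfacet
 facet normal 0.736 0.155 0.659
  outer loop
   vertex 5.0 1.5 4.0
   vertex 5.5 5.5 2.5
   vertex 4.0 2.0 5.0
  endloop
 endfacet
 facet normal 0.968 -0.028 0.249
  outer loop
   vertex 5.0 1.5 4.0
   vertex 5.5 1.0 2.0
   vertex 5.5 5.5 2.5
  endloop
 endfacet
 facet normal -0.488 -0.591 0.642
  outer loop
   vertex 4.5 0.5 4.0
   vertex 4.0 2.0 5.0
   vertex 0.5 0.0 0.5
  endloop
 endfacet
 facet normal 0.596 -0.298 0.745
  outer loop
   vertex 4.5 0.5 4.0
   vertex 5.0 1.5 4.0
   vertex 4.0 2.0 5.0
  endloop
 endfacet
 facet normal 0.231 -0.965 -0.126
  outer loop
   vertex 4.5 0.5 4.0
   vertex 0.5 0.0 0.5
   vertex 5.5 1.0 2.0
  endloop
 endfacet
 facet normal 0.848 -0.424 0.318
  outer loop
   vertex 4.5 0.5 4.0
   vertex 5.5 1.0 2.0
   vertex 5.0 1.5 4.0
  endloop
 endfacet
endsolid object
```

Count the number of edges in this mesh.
18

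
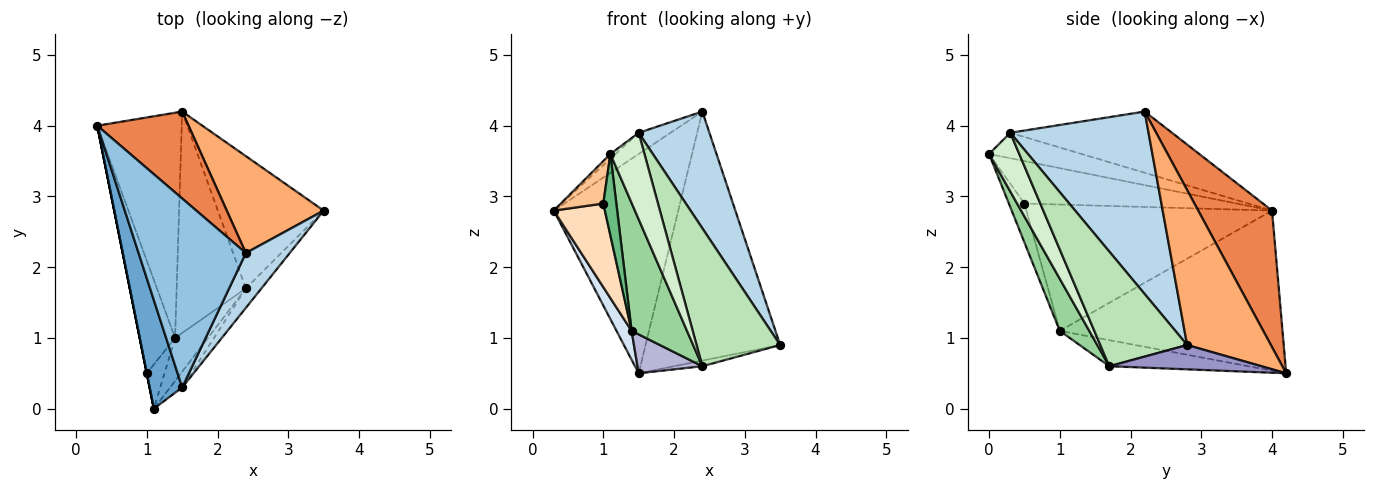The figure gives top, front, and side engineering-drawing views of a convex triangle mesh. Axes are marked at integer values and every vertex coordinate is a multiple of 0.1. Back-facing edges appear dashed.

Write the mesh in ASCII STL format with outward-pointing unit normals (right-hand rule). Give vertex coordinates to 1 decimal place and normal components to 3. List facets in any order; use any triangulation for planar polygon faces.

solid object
 facet normal -0.616 0.034 0.787
  outer loop
   vertex 1.5 0.3 3.9
   vertex 0.3 4.0 2.8
   vertex 1.1 0.0 3.6
  endloop
 endfacet
 facet normal -0.493 0.097 0.865
  outer loop
   vertex 1.5 0.3 3.9
   vertex 2.4 2.2 4.2
   vertex 0.3 4.0 2.8
  endloop
 endfacet
 facet normal 0.871 -0.445 0.209
  outer loop
   vertex 1.5 0.3 3.9
   vertex 3.5 2.8 0.9
   vertex 2.4 2.2 4.2
  endloop
 endfacet
 facet normal -0.883 -0.060 -0.466
  outer loop
   vertex 1.5 4.2 0.5
   vertex 1.4 1.0 1.1
   vertex 0.3 4.0 2.8
  endloop
 endfacet
 facet normal 0.483 0.814 0.323
  outer loop
   vertex 1.5 4.2 0.5
   vertex 0.3 4.0 2.8
   vertex 2.4 2.2 4.2
  endloop
 endfacet
 facet normal 0.502 0.806 0.314
  outer loop
   vertex 1.5 4.2 0.5
   vertex 2.4 2.2 4.2
   vertex 3.5 2.8 0.9
  endloop
 endfacet
 facet normal -0.981 -0.196 0.000
  outer loop
   vertex 1.0 0.5 2.9
   vertex 1.1 0.0 3.6
   vertex 0.3 4.0 2.8
  endloop
 endfacet
 facet normal -0.944 -0.196 -0.264
  outer loop
   vertex 1.0 0.5 2.9
   vertex 0.3 4.0 2.8
   vertex 1.4 1.0 1.1
  endloop
 endfacet
 facet normal -0.724 -0.606 -0.329
  outer loop
   vertex 1.0 0.5 2.9
   vertex 1.4 1.0 1.1
   vertex 1.1 0.0 3.6
  endloop
 endfacet
 facet normal 0.450 -0.846 -0.285
  outer loop
   vertex 2.4 1.7 0.6
   vertex 1.1 0.0 3.6
   vertex 1.4 1.0 1.1
  endloop
 endfacet
 facet normal 0.717 -0.690 -0.097
  outer loop
   vertex 2.4 1.7 0.6
   vertex 3.5 2.8 0.9
   vertex 1.5 0.3 3.9
  endloop
 endfacet
 facet normal 0.657 -0.741 -0.135
  outer loop
   vertex 2.4 1.7 0.6
   vertex 1.5 0.3 3.9
   vertex 1.1 0.0 3.6
  endloop
 endfacet
 facet normal 0.224 0.042 -0.974
  outer loop
   vertex 2.4 1.7 0.6
   vertex 1.5 4.2 0.5
   vertex 3.5 2.8 0.9
  endloop
 endfacet
 facet normal -0.348 -0.162 -0.923
  outer loop
   vertex 2.4 1.7 0.6
   vertex 1.4 1.0 1.1
   vertex 1.5 4.2 0.5
  endloop
 endfacet
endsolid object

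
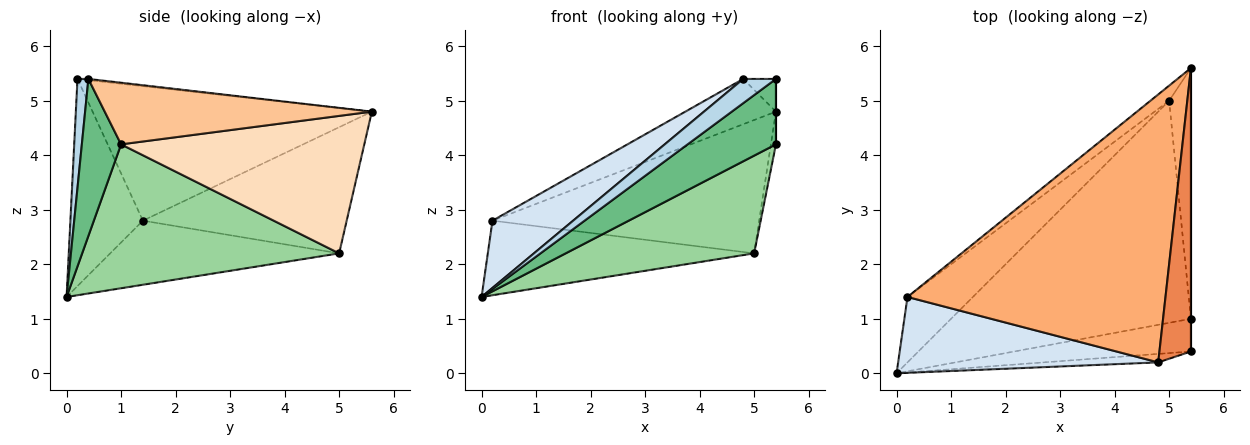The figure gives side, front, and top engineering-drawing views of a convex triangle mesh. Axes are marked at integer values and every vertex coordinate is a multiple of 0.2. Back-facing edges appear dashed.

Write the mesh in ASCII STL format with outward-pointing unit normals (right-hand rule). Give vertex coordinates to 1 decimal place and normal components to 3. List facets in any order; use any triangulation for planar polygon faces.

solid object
 facet normal -0.543 0.631 -0.554
  outer loop
   vertex 5.0 5.0 2.2
   vertex 0.0 0.0 1.4
   vertex 0.2 1.4 2.8
  endloop
 endfacet
 facet normal -0.605 0.791 -0.090
  outer loop
   vertex 5.0 5.0 2.2
   vertex 0.2 1.4 2.8
   vertex 5.4 5.6 4.8
  endloop
 endfacet
 facet normal 0.300 -0.900 -0.315
  outer loop
   vertex 4.8 0.2 5.4
   vertex 0.0 0.0 1.4
   vertex 5.4 0.4 5.4
  endloop
 endfacet
 facet normal -0.512 -0.570 0.643
  outer loop
   vertex 4.8 0.2 5.4
   vertex 0.2 1.4 2.8
   vertex 0.0 0.0 1.4
  endloop
 endfacet
 facet normal -0.038 0.115 0.993
  outer loop
   vertex 4.8 0.2 5.4
   vertex 5.4 0.4 5.4
   vertex 5.4 5.6 4.8
  endloop
 endfacet
 facet normal -0.457 0.148 0.877
  outer loop
   vertex 4.8 0.2 5.4
   vertex 5.4 5.6 4.8
   vertex 0.2 1.4 2.8
  endloop
 endfacet
 facet normal 1.000 0.000 0.000
  outer loop
   vertex 5.4 1.0 4.2
   vertex 5.4 5.6 4.8
   vertex 5.4 0.4 5.4
  endloop
 endfacet
 facet normal 0.987 0.020 -0.157
  outer loop
   vertex 5.4 1.0 4.2
   vertex 5.0 5.0 2.2
   vertex 5.4 5.6 4.8
  endloop
 endfacet
 facet normal 0.369 -0.831 -0.416
  outer loop
   vertex 5.4 1.0 4.2
   vertex 5.4 0.4 5.4
   vertex 0.0 0.0 1.4
  endloop
 endfacet
 facet normal 0.481 -0.353 -0.802
  outer loop
   vertex 5.4 1.0 4.2
   vertex 0.0 0.0 1.4
   vertex 5.0 5.0 2.2
  endloop
 endfacet
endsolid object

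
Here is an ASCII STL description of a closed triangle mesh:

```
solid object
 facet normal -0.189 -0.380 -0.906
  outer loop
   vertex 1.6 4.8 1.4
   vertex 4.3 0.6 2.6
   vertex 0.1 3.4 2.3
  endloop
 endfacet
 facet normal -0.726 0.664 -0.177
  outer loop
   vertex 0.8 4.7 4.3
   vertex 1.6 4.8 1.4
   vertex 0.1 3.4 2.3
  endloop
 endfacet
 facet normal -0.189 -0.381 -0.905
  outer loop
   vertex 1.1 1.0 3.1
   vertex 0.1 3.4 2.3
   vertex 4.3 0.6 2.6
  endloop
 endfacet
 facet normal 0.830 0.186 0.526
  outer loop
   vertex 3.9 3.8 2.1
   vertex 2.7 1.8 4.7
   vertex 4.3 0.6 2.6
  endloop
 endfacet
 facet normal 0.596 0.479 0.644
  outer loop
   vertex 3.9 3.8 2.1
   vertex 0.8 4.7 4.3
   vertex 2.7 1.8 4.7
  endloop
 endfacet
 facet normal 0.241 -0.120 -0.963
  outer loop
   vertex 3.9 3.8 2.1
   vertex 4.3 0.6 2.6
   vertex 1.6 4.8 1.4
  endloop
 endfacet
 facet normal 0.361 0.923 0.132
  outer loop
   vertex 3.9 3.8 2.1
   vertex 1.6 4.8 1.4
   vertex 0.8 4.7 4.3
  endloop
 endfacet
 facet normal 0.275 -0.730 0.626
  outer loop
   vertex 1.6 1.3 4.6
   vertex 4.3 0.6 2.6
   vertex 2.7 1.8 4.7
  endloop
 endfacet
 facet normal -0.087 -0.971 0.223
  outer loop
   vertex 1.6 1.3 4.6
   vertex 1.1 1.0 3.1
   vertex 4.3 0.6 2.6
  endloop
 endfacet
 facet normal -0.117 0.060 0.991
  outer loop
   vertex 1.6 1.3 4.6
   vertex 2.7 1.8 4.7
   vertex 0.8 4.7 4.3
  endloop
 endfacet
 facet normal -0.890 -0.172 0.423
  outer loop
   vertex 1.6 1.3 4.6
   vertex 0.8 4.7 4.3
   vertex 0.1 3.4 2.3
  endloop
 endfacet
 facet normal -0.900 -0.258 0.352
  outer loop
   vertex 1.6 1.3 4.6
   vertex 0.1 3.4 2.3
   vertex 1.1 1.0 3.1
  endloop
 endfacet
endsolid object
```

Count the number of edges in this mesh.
18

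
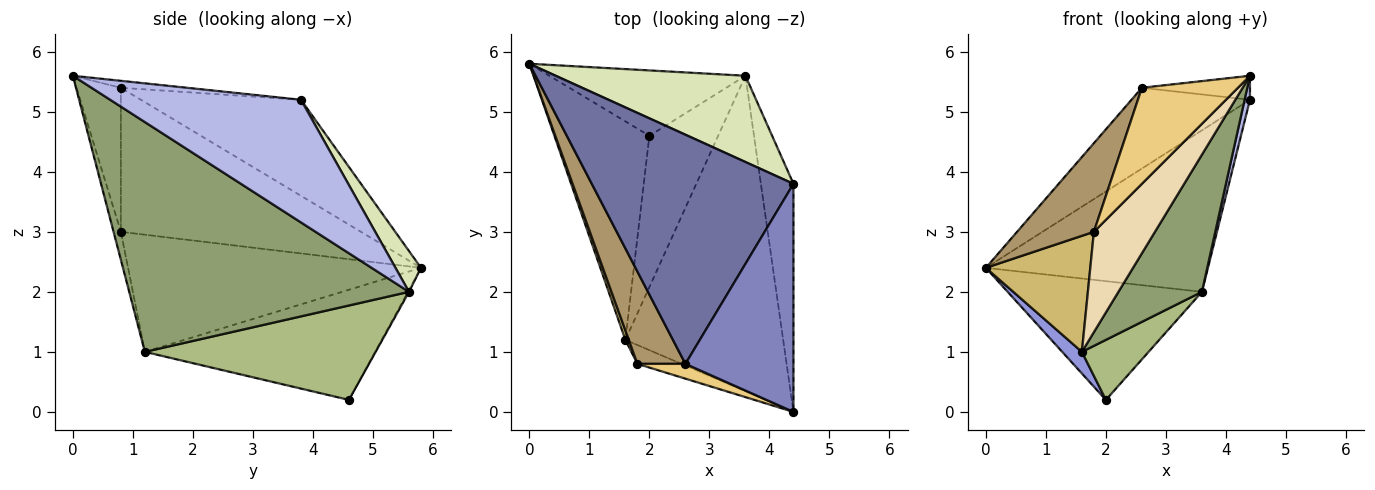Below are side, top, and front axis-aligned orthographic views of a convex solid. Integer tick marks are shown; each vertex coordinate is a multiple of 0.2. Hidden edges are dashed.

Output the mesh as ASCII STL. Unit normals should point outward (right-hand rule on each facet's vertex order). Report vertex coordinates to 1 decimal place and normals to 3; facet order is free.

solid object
 facet normal -0.410 0.303 0.860
  outer loop
   vertex 4.4 3.8 5.2
   vertex 0.0 5.8 2.4
   vertex 2.6 0.8 5.4
  endloop
 endfacet
 facet normal -0.064 0.104 0.992
  outer loop
   vertex 4.4 3.8 5.2
   vertex 2.6 0.8 5.4
   vertex 4.4 0.0 5.6
  endloop
 endfacet
 facet normal -0.756 -0.064 -0.652
  outer loop
   vertex 1.6 1.2 1.0
   vertex 0.0 5.8 2.4
   vertex 2.0 4.6 0.2
  endloop
 endfacet
 facet normal 0.966 -0.027 -0.257
  outer loop
   vertex 3.6 5.6 2.0
   vertex 4.4 3.8 5.2
   vertex 4.4 0.0 5.6
  endloop
 endfacet
 facet normal 0.801 -0.239 -0.550
  outer loop
   vertex 3.6 5.6 2.0
   vertex 4.4 0.0 5.6
   vertex 1.6 1.2 1.0
  endloop
 endfacet
 facet normal 0.787 -0.227 -0.573
  outer loop
   vertex 3.6 5.6 2.0
   vertex 1.6 1.2 1.0
   vertex 2.0 4.6 0.2
  endloop
 endfacet
 facet normal -0.005 0.876 -0.482
  outer loop
   vertex 3.6 5.6 2.0
   vertex 2.0 4.6 0.2
   vertex 0.0 5.8 2.4
  endloop
 endfacet
 facet normal 0.101 0.878 0.468
  outer loop
   vertex 3.6 5.6 2.0
   vertex 0.0 5.8 2.4
   vertex 4.4 3.8 5.2
  endloop
 endfacet
 facet normal -0.908 -0.290 0.303
  outer loop
   vertex 1.8 0.8 3.0
   vertex 2.6 0.8 5.4
   vertex 0.0 5.8 2.4
  endloop
 endfacet
 facet normal -0.942 -0.336 0.027
  outer loop
   vertex 1.8 0.8 3.0
   vertex 0.0 5.8 2.4
   vertex 1.6 1.2 1.0
  endloop
 endfacet
 facet normal -0.415 -0.899 0.138
  outer loop
   vertex 1.8 0.8 3.0
   vertex 4.4 0.0 5.6
   vertex 2.6 0.8 5.4
  endloop
 endfacet
 facet normal -0.117 -0.976 -0.184
  outer loop
   vertex 1.8 0.8 3.0
   vertex 1.6 1.2 1.0
   vertex 4.4 0.0 5.6
  endloop
 endfacet
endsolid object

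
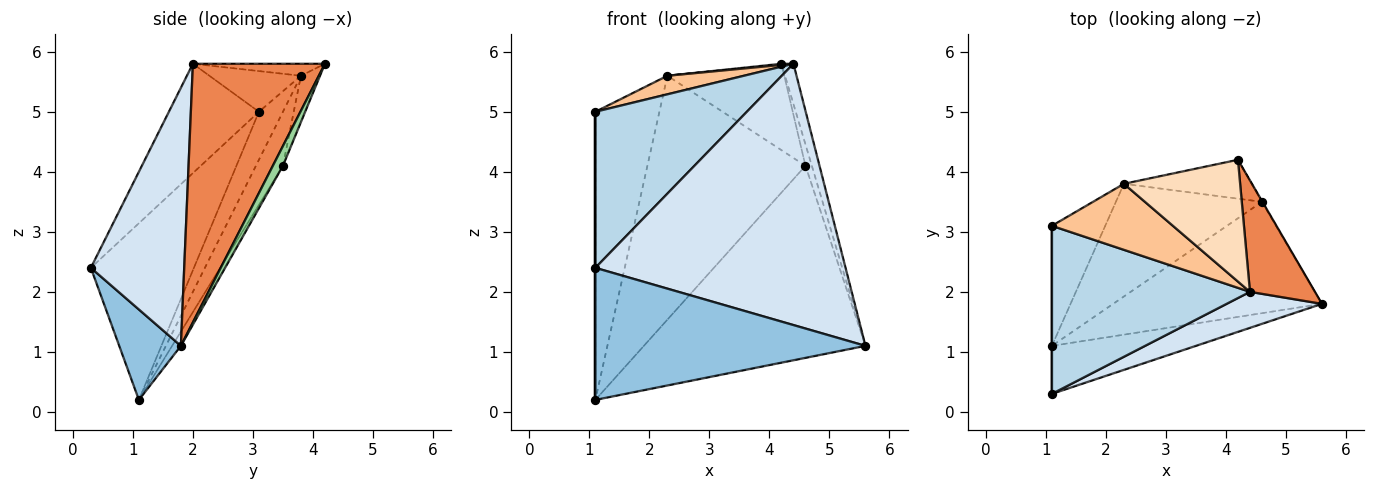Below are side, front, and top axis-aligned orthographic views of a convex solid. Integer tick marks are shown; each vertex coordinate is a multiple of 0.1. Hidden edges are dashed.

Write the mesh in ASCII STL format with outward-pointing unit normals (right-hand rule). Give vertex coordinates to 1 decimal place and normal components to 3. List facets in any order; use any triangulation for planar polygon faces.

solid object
 facet normal -1.000 0.000 0.000
  outer loop
   vertex 1.1 1.1 0.2
   vertex 1.1 0.3 2.4
   vertex 1.1 3.1 5.0
  endloop
 endfacet
 facet normal 0.210 -0.919 -0.334
  outer loop
   vertex 1.1 1.1 0.2
   vertex 5.6 1.8 1.1
   vertex 1.1 0.3 2.4
  endloop
 endfacet
 facet normal -0.375 -0.631 0.679
  outer loop
   vertex 4.4 2.0 5.8
   vertex 1.1 3.1 5.0
   vertex 1.1 0.3 2.4
  endloop
 endfacet
 facet normal 0.347 -0.929 0.128
  outer loop
   vertex 4.4 2.0 5.8
   vertex 1.1 0.3 2.4
   vertex 5.6 1.8 1.1
  endloop
 endfacet
 facet normal 0.966 0.088 0.243
  outer loop
   vertex 4.2 4.2 5.8
   vertex 4.4 2.0 5.8
   vertex 5.6 1.8 1.1
  endloop
 endfacet
 facet normal -0.327 0.872 -0.363
  outer loop
   vertex 2.3 3.8 5.6
   vertex 1.1 1.1 0.2
   vertex 1.1 3.1 5.0
  endloop
 endfacet
 facet normal -0.308 -0.257 0.916
  outer loop
   vertex 2.3 3.8 5.6
   vertex 1.1 3.1 5.0
   vertex 4.4 2.0 5.8
  endloop
 endfacet
 facet normal -0.103 -0.009 0.995
  outer loop
   vertex 2.3 3.8 5.6
   vertex 4.4 2.0 5.8
   vertex 4.2 4.2 5.8
  endloop
 endfacet
 facet normal -0.034 0.865 -0.501
  outer loop
   vertex 4.6 3.5 4.1
   vertex 5.6 1.8 1.1
   vertex 1.1 1.1 0.2
  endloop
 endfacet
 facet normal 0.845 0.535 -0.021
  outer loop
   vertex 4.6 3.5 4.1
   vertex 4.2 4.2 5.8
   vertex 5.6 1.8 1.1
  endloop
 endfacet
 facet normal -0.153 0.897 -0.414
  outer loop
   vertex 4.6 3.5 4.1
   vertex 1.1 1.1 0.2
   vertex 2.3 3.8 5.6
  endloop
 endfacet
 facet normal -0.147 0.902 -0.406
  outer loop
   vertex 4.6 3.5 4.1
   vertex 2.3 3.8 5.6
   vertex 4.2 4.2 5.8
  endloop
 endfacet
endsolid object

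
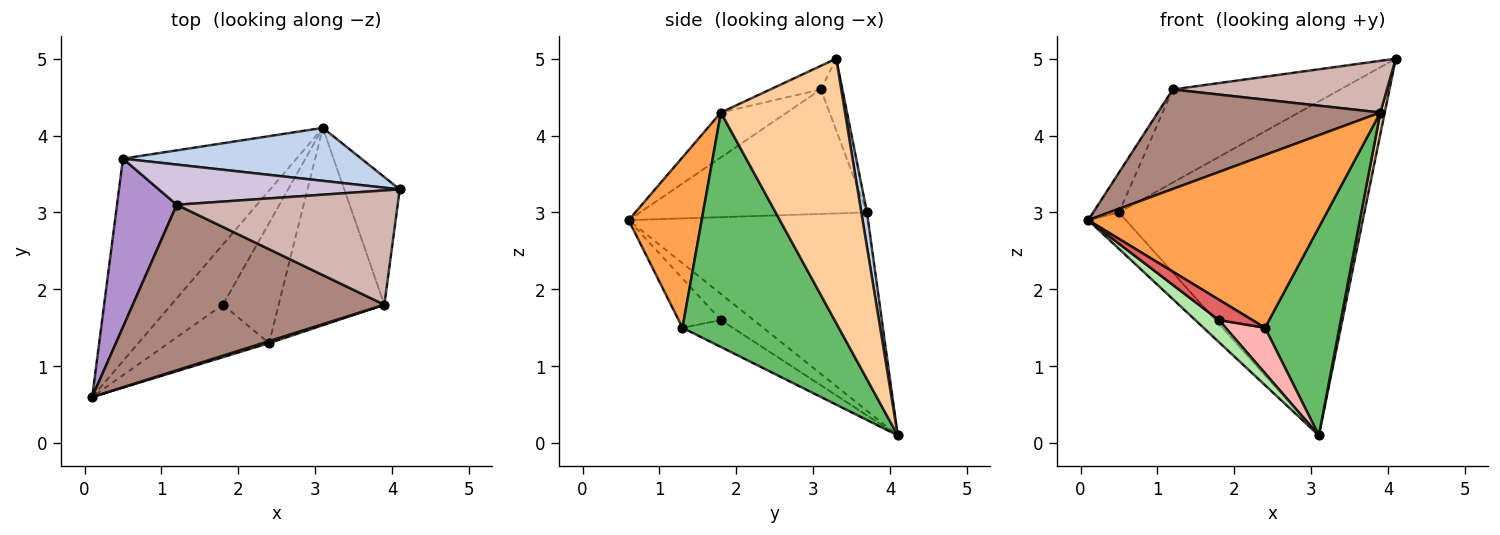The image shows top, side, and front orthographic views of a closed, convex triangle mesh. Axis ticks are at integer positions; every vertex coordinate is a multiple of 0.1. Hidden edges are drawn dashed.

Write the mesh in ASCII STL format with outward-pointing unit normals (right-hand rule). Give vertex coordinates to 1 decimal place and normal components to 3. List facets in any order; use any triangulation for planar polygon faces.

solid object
 facet normal -0.747 0.118 -0.654
  outer loop
   vertex 0.5 3.7 3.0
   vertex 3.1 4.1 0.1
   vertex 0.1 0.6 2.9
  endloop
 endfacet
 facet normal 0.023 0.987 0.157
  outer loop
   vertex 0.5 3.7 3.0
   vertex 4.1 3.3 5.0
   vertex 3.1 4.1 0.1
  endloop
 endfacet
 facet normal 0.297 -0.955 0.011
  outer loop
   vertex 3.9 1.8 4.3
   vertex 0.1 0.6 2.9
   vertex 2.4 1.3 1.5
  endloop
 endfacet
 facet normal 0.978 -0.035 -0.205
  outer loop
   vertex 3.9 1.8 4.3
   vertex 3.1 4.1 0.1
   vertex 4.1 3.3 5.0
  endloop
 endfacet
 facet normal 0.836 -0.398 -0.377
  outer loop
   vertex 3.9 1.8 4.3
   vertex 2.4 1.3 1.5
   vertex 3.1 4.1 0.1
  endloop
 endfacet
 facet normal -0.429 -0.310 -0.848
  outer loop
   vertex 1.8 1.8 1.6
   vertex 0.1 0.6 2.9
   vertex 3.1 4.1 0.1
  endloop
 endfacet
 facet normal -0.416 -0.329 -0.848
  outer loop
   vertex 1.8 1.8 1.6
   vertex 2.4 1.3 1.5
   vertex 0.1 0.6 2.9
  endloop
 endfacet
 facet normal -0.411 -0.323 -0.852
  outer loop
   vertex 1.8 1.8 1.6
   vertex 3.1 4.1 0.1
   vertex 2.4 1.3 1.5
  endloop
 endfacet
 facet normal -0.897 0.102 0.431
  outer loop
   vertex 1.2 3.1 4.6
   vertex 0.5 3.7 3.0
   vertex 0.1 0.6 2.9
  endloop
 endfacet
 facet normal -0.117 0.912 0.393
  outer loop
   vertex 1.2 3.1 4.6
   vertex 4.1 3.3 5.0
   vertex 0.5 3.7 3.0
  endloop
 endfacet
 facet normal -0.151 -0.509 0.847
  outer loop
   vertex 1.2 3.1 4.6
   vertex 0.1 0.6 2.9
   vertex 3.9 1.8 4.3
  endloop
 endfacet
 facet normal -0.097 -0.410 0.907
  outer loop
   vertex 1.2 3.1 4.6
   vertex 3.9 1.8 4.3
   vertex 4.1 3.3 5.0
  endloop
 endfacet
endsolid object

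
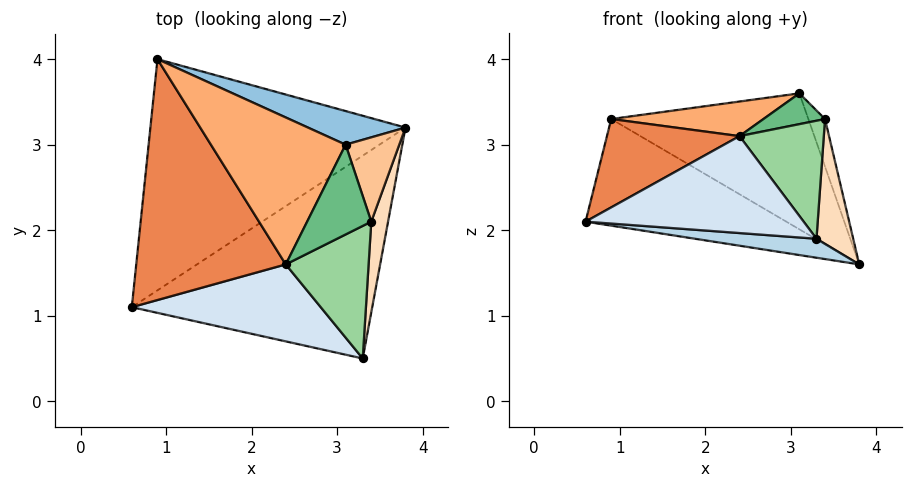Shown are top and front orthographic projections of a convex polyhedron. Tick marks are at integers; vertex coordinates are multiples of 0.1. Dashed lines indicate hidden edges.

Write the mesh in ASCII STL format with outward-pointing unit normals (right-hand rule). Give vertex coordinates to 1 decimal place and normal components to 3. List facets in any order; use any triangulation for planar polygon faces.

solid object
 facet normal -0.385 0.387 -0.838
  outer loop
   vertex 0.9 4.0 3.3
   vertex 3.8 3.2 1.6
   vertex 0.6 1.1 2.1
  endloop
 endfacet
 facet normal 0.378 0.899 0.222
  outer loop
   vertex 3.1 3.0 3.6
   vertex 3.8 3.2 1.6
   vertex 0.9 4.0 3.3
  endloop
 endfacet
 facet normal -0.094 -0.093 -0.991
  outer loop
   vertex 3.3 0.5 1.9
   vertex 0.6 1.1 2.1
   vertex 3.8 3.2 1.6
  endloop
 endfacet
 facet normal -0.127 -0.777 0.617
  outer loop
   vertex 2.4 1.6 3.1
   vertex 0.6 1.1 2.1
   vertex 3.3 0.5 1.9
  endloop
 endfacet
 facet normal -0.392 -0.317 0.864
  outer loop
   vertex 2.4 1.6 3.1
   vertex 0.9 4.0 3.3
   vertex 0.6 1.1 2.1
  endloop
 endfacet
 facet normal -0.231 -0.223 0.947
  outer loop
   vertex 2.4 1.6 3.1
   vertex 3.1 3.0 3.6
   vertex 0.9 4.0 3.3
  endloop
 endfacet
 facet normal 0.920 0.193 0.341
  outer loop
   vertex 3.4 2.1 3.3
   vertex 3.8 3.2 1.6
   vertex 3.1 3.0 3.6
  endloop
 endfacet
 facet normal 0.978 -0.168 0.122
  outer loop
   vertex 3.4 2.1 3.3
   vertex 3.3 0.5 1.9
   vertex 3.8 3.2 1.6
  endloop
 endfacet
 facet normal -0.027 -0.324 0.946
  outer loop
   vertex 3.4 2.1 3.3
   vertex 3.1 3.0 3.6
   vertex 2.4 1.6 3.1
  endloop
 endfacet
 facet normal 0.180 -0.654 0.735
  outer loop
   vertex 3.4 2.1 3.3
   vertex 2.4 1.6 3.1
   vertex 3.3 0.5 1.9
  endloop
 endfacet
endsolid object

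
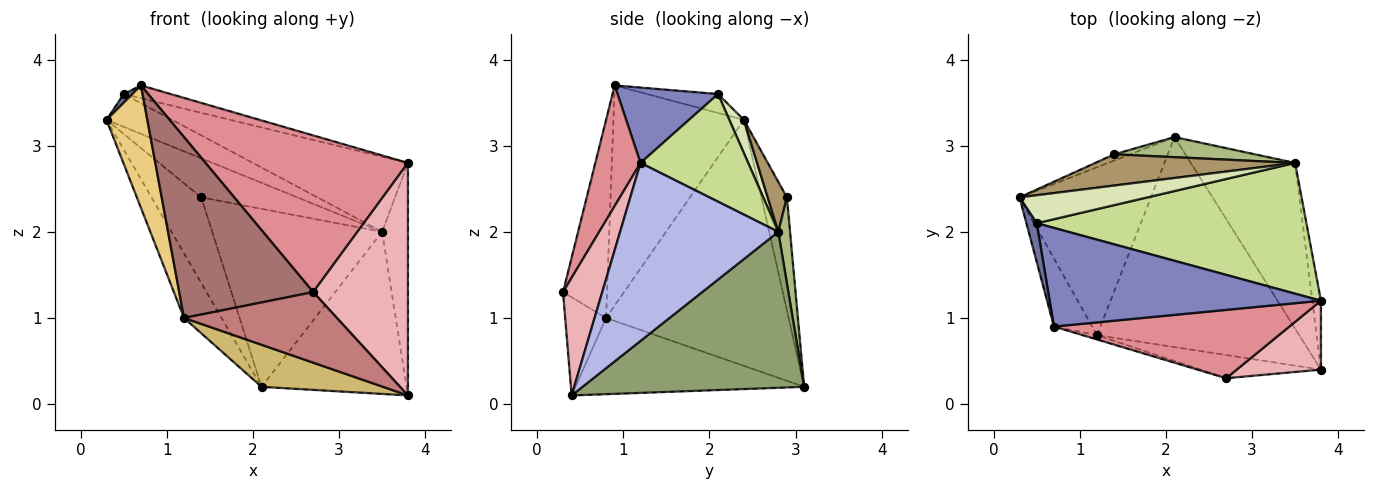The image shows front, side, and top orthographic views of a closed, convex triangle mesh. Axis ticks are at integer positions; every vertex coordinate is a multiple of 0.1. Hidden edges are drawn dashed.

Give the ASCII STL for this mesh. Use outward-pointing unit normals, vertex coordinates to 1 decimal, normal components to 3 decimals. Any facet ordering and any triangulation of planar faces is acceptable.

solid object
 facet normal -0.873 -0.106 0.476
  outer loop
   vertex 0.5 2.1 3.6
   vertex 0.3 2.4 3.3
   vertex 0.7 0.9 3.7
  endloop
 endfacet
 facet normal 0.266 0.124 0.956
  outer loop
   vertex 0.5 2.1 3.6
   vertex 0.7 0.9 3.7
   vertex 3.8 1.2 2.8
  endloop
 endfacet
 facet normal -0.456 0.888 -0.064
  outer loop
   vertex 1.4 2.9 2.4
   vertex 2.1 3.1 0.2
   vertex 0.3 2.4 3.3
  endloop
 endfacet
 facet normal 0.986 0.161 -0.048
  outer loop
   vertex 3.5 2.8 2.0
   vertex 3.8 1.2 2.8
   vertex 3.8 0.4 0.1
  endloop
 endfacet
 facet normal 0.730 0.478 -0.488
  outer loop
   vertex 3.5 2.8 2.0
   vertex 3.8 0.4 0.1
   vertex 2.1 3.1 0.2
  endloop
 endfacet
 facet normal 0.069 0.991 0.112
  outer loop
   vertex 3.5 2.8 2.0
   vertex 2.1 3.1 0.2
   vertex 1.4 2.9 2.4
  endloop
 endfacet
 facet normal 0.327 0.471 0.819
  outer loop
   vertex 3.5 2.8 2.0
   vertex 0.5 2.1 3.6
   vertex 3.8 1.2 2.8
  endloop
 endfacet
 facet normal 0.166 0.750 0.640
  outer loop
   vertex 3.5 2.8 2.0
   vertex 0.3 2.4 3.3
   vertex 0.5 2.1 3.6
  endloop
 endfacet
 facet normal 0.154 0.772 0.617
  outer loop
   vertex 3.5 2.8 2.0
   vertex 1.4 2.9 2.4
   vertex 0.3 2.4 3.3
  endloop
 endfacet
 facet normal -0.347 -0.184 -0.920
  outer loop
   vertex 1.2 0.8 1.0
   vertex 2.1 3.1 0.2
   vertex 3.8 0.4 0.1
  endloop
 endfacet
 facet normal -0.942 -0.295 -0.163
  outer loop
   vertex 1.2 0.8 1.0
   vertex 0.7 0.9 3.7
   vertex 0.3 2.4 3.3
  endloop
 endfacet
 facet normal -0.868 0.178 -0.464
  outer loop
   vertex 1.2 0.8 1.0
   vertex 0.3 2.4 3.3
   vertex 2.1 3.1 0.2
  endloop
 endfacet
 facet normal -0.312 -0.950 -0.023
  outer loop
   vertex 2.7 0.3 1.3
   vertex 0.7 0.9 3.7
   vertex 1.2 0.8 1.0
  endloop
 endfacet
 facet normal -0.246 -0.921 -0.303
  outer loop
   vertex 2.7 0.3 1.3
   vertex 1.2 0.8 1.0
   vertex 3.8 0.4 0.1
  endloop
 endfacet
 facet normal 0.201 -0.898 0.392
  outer loop
   vertex 2.7 0.3 1.3
   vertex 3.8 1.2 2.8
   vertex 0.7 0.9 3.7
  endloop
 endfacet
 facet normal 0.369 -0.891 0.264
  outer loop
   vertex 2.7 0.3 1.3
   vertex 3.8 0.4 0.1
   vertex 3.8 1.2 2.8
  endloop
 endfacet
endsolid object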